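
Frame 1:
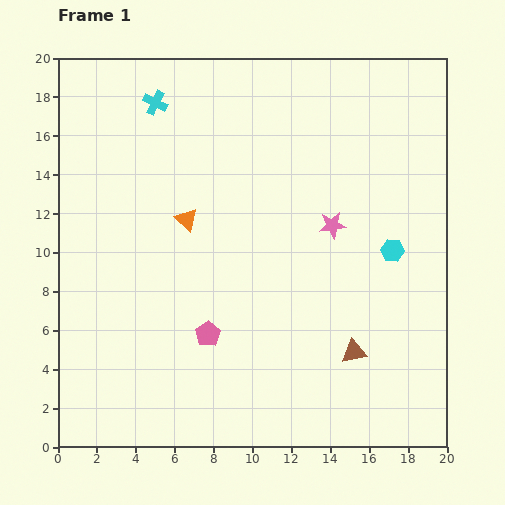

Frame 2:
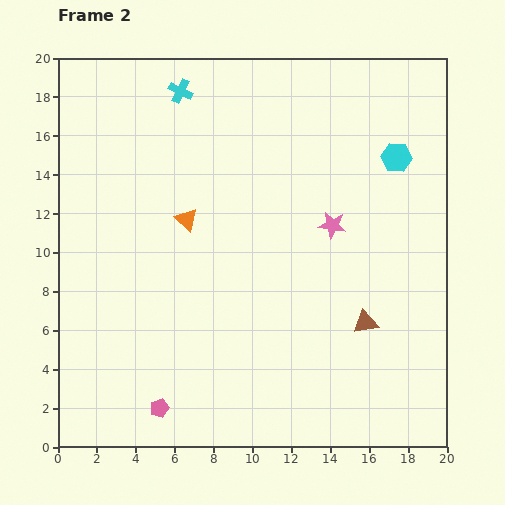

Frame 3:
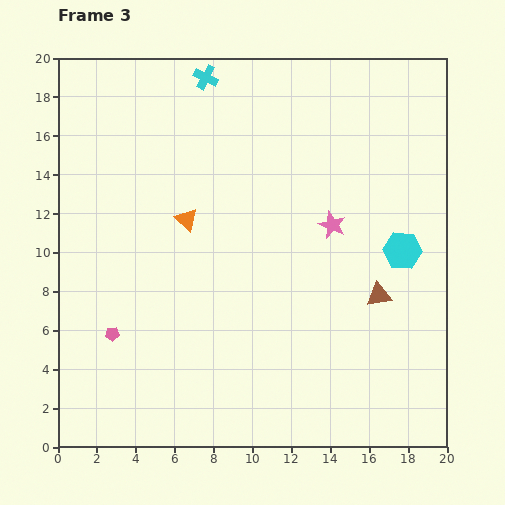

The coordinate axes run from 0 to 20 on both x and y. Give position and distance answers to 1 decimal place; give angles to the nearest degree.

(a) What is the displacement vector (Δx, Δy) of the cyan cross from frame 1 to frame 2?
(1.3, 0.6)

The cyan cross was at (5.0, 17.7) in frame 1 and (6.3, 18.3) in frame 2.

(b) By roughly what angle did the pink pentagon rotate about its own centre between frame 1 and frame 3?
30° clockwise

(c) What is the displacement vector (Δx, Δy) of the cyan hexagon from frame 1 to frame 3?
(0.5, 0.0)

The cyan hexagon was at (17.2, 10.1) in frame 1 and (17.7, 10.1) in frame 3.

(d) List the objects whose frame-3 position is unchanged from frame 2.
the orange triangle, the pink star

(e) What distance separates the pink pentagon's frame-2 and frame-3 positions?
4.5

The pink pentagon moved from (5.2, 2.0) to (2.8, 5.8), a distance of √(2.4² + 3.8²) ≈ 4.5.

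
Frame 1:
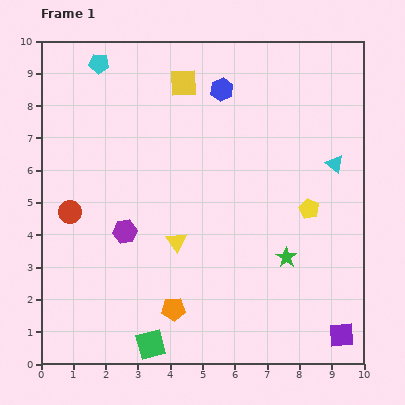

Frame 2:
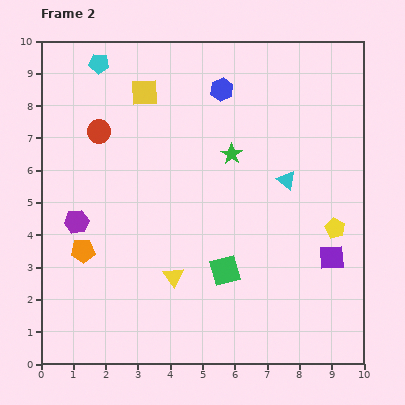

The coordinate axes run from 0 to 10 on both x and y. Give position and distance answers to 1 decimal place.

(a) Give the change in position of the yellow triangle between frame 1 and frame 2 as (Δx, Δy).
(-0.1, -1.1)

The yellow triangle was at (4.2, 3.8) in frame 1 and (4.1, 2.7) in frame 2.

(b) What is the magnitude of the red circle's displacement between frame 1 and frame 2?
2.7

The red circle moved from (0.9, 4.7) to (1.8, 7.2), a distance of √(0.9² + 2.5²) ≈ 2.7.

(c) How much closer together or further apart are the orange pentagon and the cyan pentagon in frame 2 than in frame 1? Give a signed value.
-2.1

Distance in frame 1: 7.9. Distance in frame 2: 5.8.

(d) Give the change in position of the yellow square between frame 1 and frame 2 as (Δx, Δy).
(-1.2, -0.3)

The yellow square was at (4.4, 8.7) in frame 1 and (3.2, 8.4) in frame 2.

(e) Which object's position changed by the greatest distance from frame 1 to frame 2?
the green star

(moved 3.6; next 3.3)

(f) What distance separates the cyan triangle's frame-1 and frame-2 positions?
1.6

The cyan triangle moved from (9.1, 6.2) to (7.6, 5.7), a distance of √(1.5² + 0.5²) ≈ 1.6.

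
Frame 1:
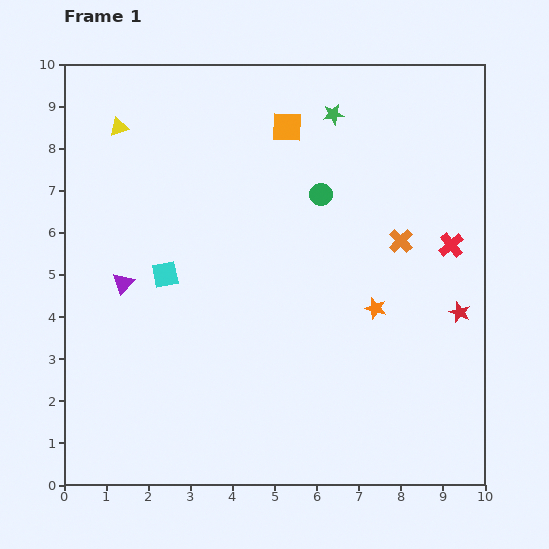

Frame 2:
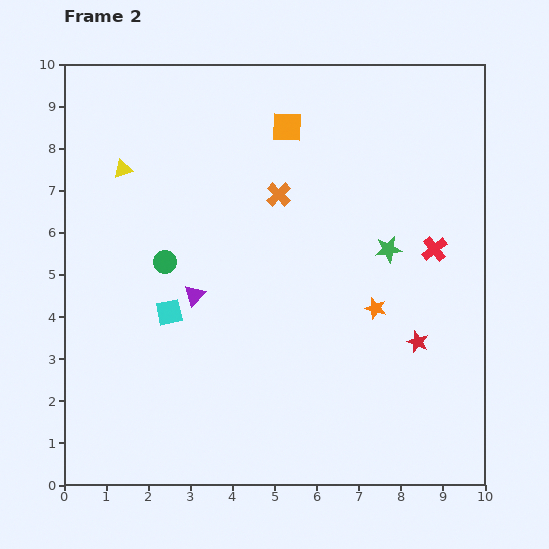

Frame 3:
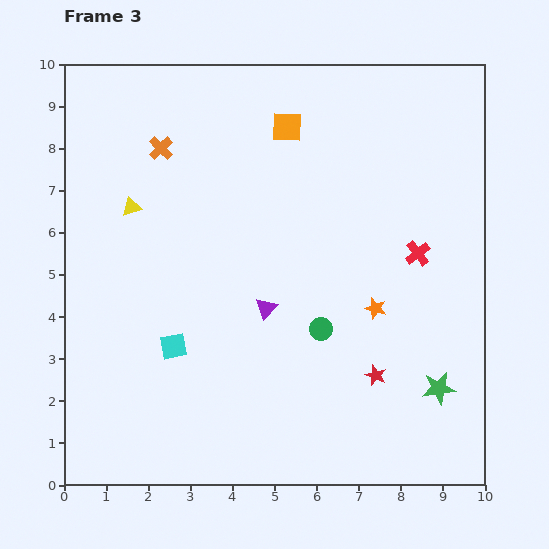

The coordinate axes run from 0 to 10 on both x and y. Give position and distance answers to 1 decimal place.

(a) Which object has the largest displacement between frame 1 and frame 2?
the green circle

(moved 4.0; next 3.5)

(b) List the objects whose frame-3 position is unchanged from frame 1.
the orange star, the orange square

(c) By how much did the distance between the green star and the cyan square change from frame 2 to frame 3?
+1.0

Distance in frame 2: 5.4. Distance in frame 3: 6.4.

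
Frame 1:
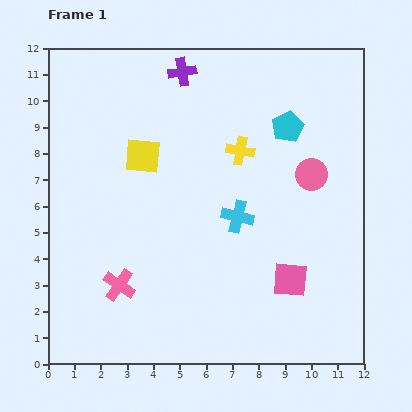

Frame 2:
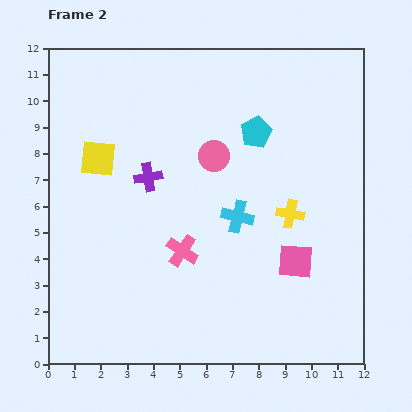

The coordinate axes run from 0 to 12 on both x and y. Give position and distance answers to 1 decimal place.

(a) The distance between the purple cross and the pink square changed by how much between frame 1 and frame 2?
-2.5

Distance in frame 1: 8.9. Distance in frame 2: 6.4.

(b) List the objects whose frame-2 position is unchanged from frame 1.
the cyan cross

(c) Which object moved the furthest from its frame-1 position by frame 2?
the purple cross

(moved 4.2; next 3.8)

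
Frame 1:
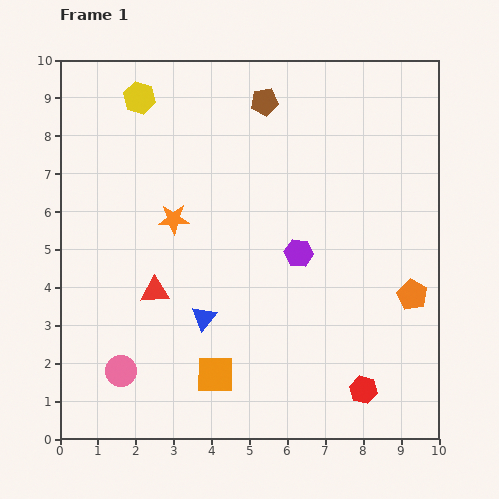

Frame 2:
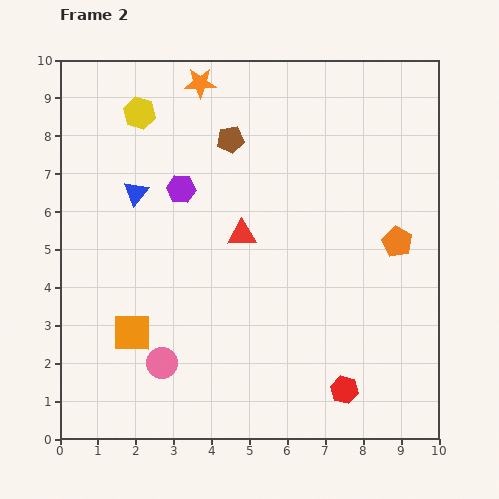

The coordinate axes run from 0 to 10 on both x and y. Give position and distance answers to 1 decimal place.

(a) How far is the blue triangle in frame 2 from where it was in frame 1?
3.8

The blue triangle moved from (3.8, 3.2) to (2.0, 6.5), a distance of √(1.8² + 3.3²) ≈ 3.8.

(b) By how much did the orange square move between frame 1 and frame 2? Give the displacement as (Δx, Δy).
(-2.2, 1.1)

The orange square was at (4.1, 1.7) in frame 1 and (1.9, 2.8) in frame 2.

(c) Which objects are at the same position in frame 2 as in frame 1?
none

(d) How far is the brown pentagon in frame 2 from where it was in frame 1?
1.3

The brown pentagon moved from (5.4, 8.9) to (4.5, 7.9), a distance of √(0.9² + 1.0²) ≈ 1.3.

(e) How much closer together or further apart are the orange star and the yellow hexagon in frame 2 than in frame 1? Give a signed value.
-1.5

Distance in frame 1: 3.3. Distance in frame 2: 1.8.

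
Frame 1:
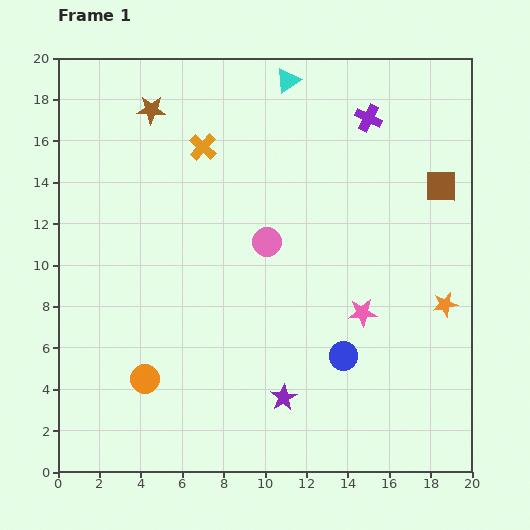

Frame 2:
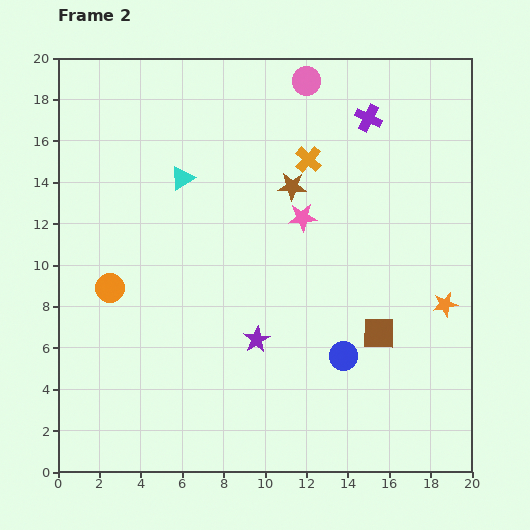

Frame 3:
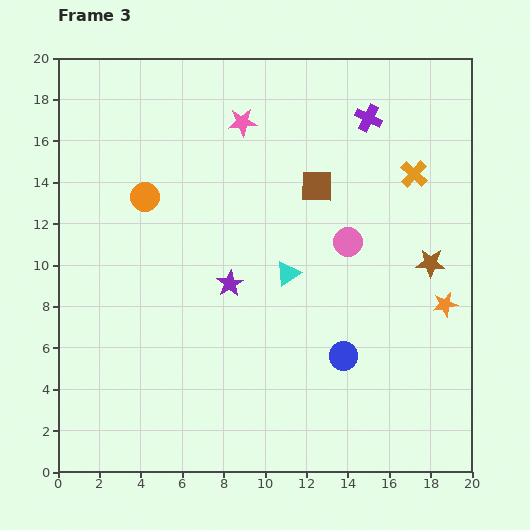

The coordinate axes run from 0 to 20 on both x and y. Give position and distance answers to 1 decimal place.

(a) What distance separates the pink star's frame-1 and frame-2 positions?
5.4

The pink star moved from (14.7, 7.7) to (11.8, 12.3), a distance of √(2.9² + 4.6²) ≈ 5.4.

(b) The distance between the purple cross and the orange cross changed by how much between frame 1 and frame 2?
-4.6

Distance in frame 1: 8.1. Distance in frame 2: 3.5.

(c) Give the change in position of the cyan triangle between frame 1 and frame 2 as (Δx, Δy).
(-5.1, -4.7)

The cyan triangle was at (11.1, 18.9) in frame 1 and (6.0, 14.2) in frame 2.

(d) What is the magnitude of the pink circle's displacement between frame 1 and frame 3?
3.9

The pink circle moved from (10.1, 11.1) to (14.0, 11.1), a distance of √(3.9² + 0.0²) ≈ 3.9.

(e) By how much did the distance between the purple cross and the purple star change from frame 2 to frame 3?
-1.6

Distance in frame 2: 12.0. Distance in frame 3: 10.4.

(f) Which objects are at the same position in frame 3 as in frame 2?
the blue circle, the orange star, the purple cross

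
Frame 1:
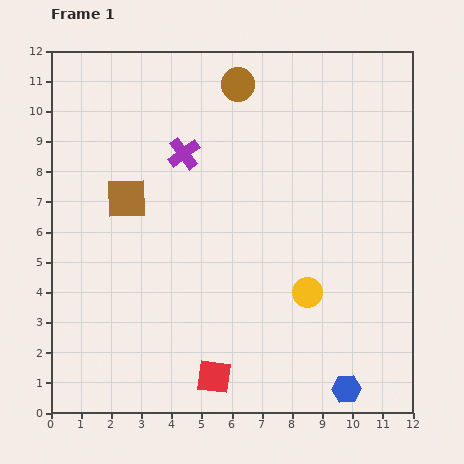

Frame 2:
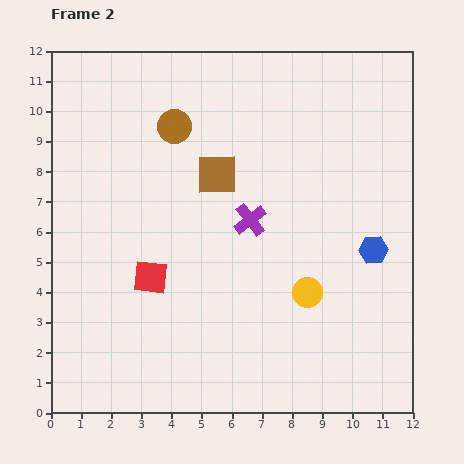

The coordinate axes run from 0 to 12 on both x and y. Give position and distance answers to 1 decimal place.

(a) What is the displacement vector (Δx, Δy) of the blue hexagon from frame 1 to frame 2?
(0.9, 4.6)

The blue hexagon was at (9.8, 0.8) in frame 1 and (10.7, 5.4) in frame 2.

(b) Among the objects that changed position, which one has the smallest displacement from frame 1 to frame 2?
the brown circle

(moved 2.5)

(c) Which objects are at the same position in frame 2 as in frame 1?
the yellow circle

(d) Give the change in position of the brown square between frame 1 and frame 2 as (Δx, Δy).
(3.0, 0.8)

The brown square was at (2.5, 7.1) in frame 1 and (5.5, 7.9) in frame 2.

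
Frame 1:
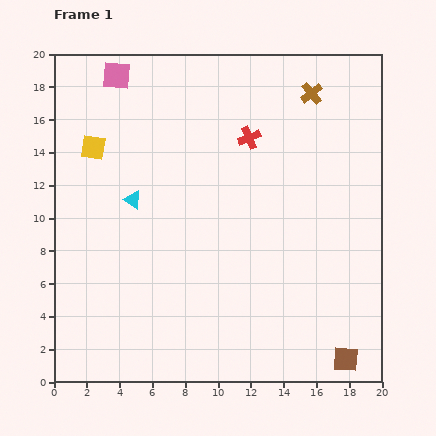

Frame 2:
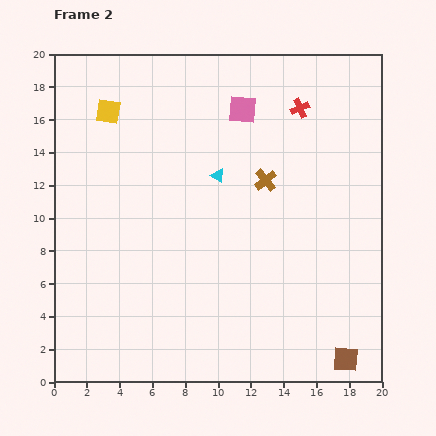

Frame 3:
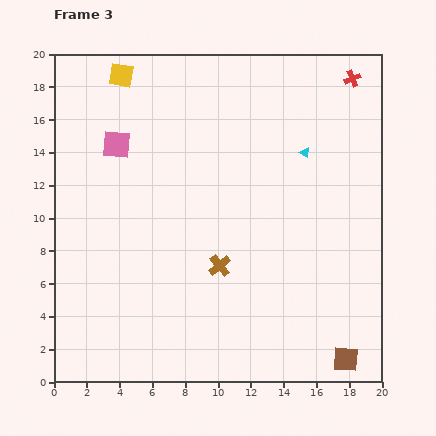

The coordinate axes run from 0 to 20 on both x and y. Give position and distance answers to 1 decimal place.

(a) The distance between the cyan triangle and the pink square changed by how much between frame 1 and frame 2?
-3.4

Distance in frame 1: 7.7. Distance in frame 2: 4.3.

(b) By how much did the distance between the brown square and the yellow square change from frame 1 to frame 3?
+2.0

Distance in frame 1: 20.1. Distance in frame 3: 22.1.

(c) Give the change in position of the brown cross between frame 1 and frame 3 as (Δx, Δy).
(-5.6, -10.5)

The brown cross was at (15.7, 17.6) in frame 1 and (10.1, 7.1) in frame 3.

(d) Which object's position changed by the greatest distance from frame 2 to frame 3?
the pink square

(moved 8.0; next 5.9)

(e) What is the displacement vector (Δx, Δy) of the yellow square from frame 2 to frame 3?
(0.8, 2.2)

The yellow square was at (3.3, 16.5) in frame 2 and (4.1, 18.7) in frame 3.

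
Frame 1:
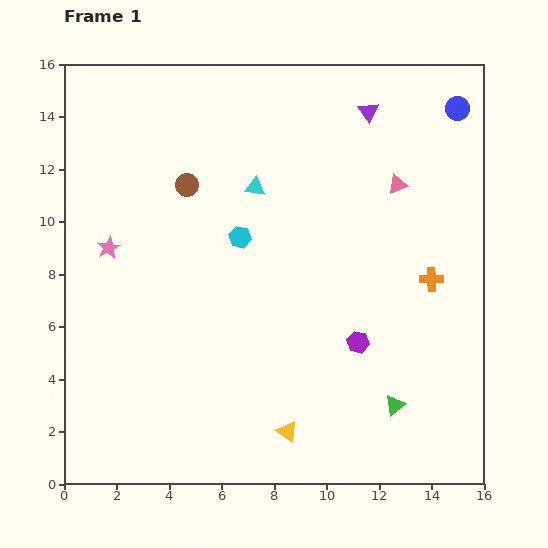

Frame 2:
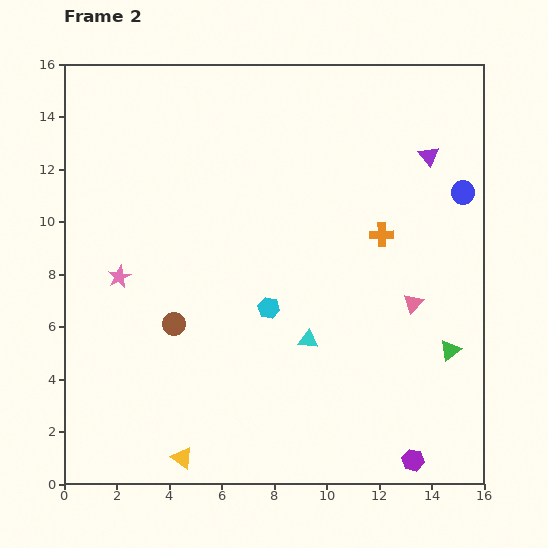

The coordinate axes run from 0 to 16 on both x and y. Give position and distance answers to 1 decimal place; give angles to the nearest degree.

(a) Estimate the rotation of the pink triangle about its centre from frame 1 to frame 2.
26° counter-clockwise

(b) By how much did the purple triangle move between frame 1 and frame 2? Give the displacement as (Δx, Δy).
(2.3, -1.7)

The purple triangle was at (11.6, 14.2) in frame 1 and (13.9, 12.5) in frame 2.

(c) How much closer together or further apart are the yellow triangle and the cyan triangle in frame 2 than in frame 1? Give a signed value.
-2.8

Distance in frame 1: 9.4. Distance in frame 2: 6.6.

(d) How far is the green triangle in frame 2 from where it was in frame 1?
3.0

The green triangle moved from (12.6, 3.0) to (14.7, 5.1), a distance of √(2.1² + 2.1²) ≈ 3.0.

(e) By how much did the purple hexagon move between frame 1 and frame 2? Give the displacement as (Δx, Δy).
(2.1, -4.5)

The purple hexagon was at (11.2, 5.4) in frame 1 and (13.3, 0.9) in frame 2.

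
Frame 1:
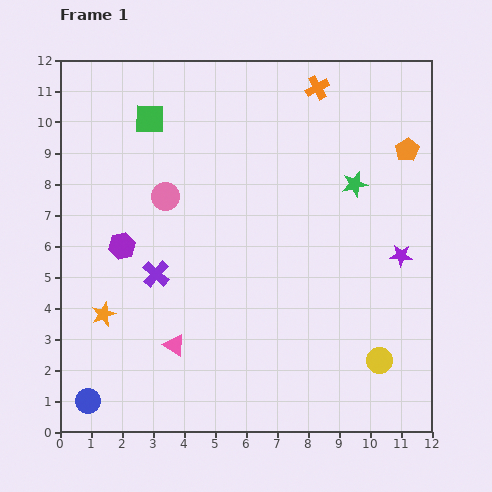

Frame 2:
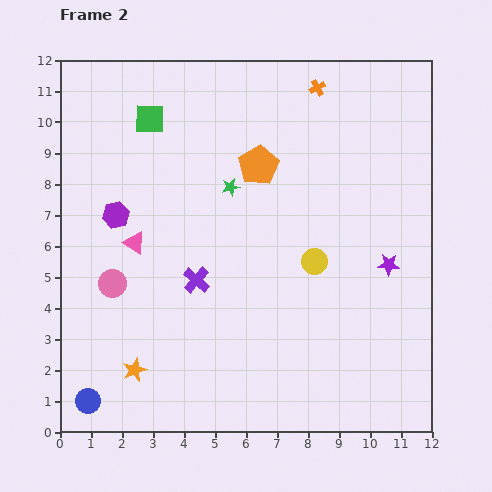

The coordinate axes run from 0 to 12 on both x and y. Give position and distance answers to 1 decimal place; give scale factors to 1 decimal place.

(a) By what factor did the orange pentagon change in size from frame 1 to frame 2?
1.7×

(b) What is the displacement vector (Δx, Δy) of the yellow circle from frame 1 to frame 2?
(-2.1, 3.2)

The yellow circle was at (10.3, 2.3) in frame 1 and (8.2, 5.5) in frame 2.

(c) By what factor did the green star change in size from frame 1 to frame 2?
0.7×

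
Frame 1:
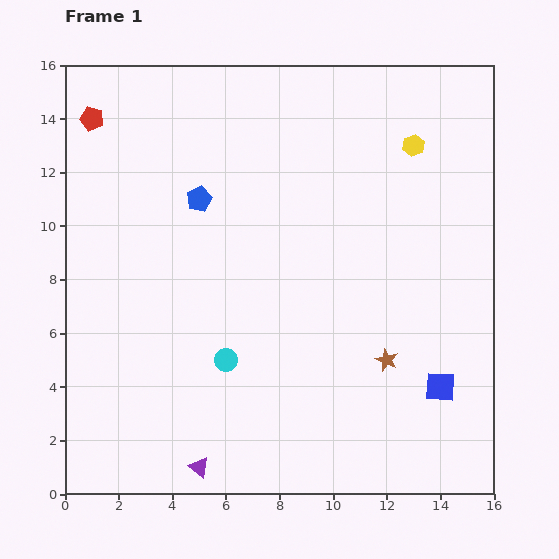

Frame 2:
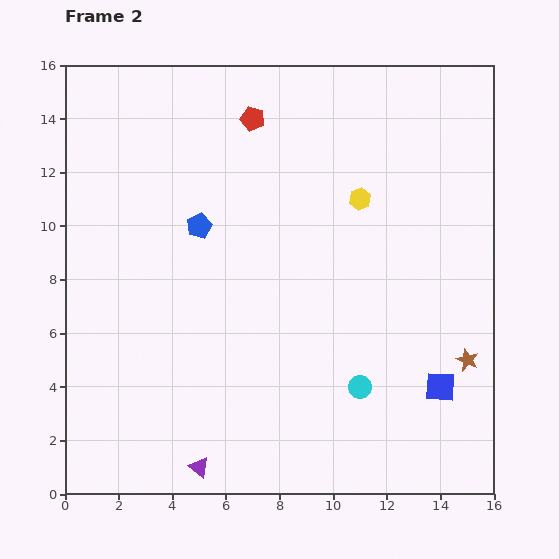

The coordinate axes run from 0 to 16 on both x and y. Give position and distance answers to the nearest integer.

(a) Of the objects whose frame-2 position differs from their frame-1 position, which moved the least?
the blue pentagon

(moved 1)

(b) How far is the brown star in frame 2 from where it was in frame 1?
3

The brown star moved from (12, 5) to (15, 5), a distance of √(3² + 0²) ≈ 3.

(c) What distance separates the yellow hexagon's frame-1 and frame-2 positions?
3

The yellow hexagon moved from (13, 13) to (11, 11), a distance of √(2² + 2²) ≈ 3.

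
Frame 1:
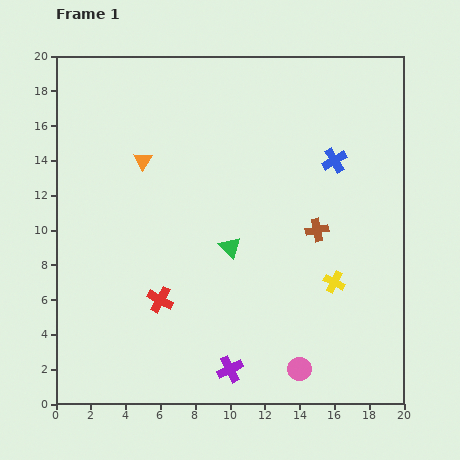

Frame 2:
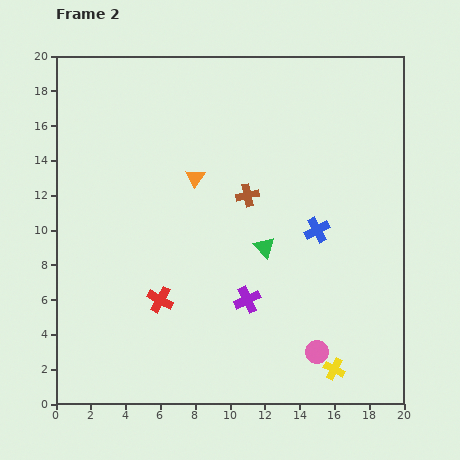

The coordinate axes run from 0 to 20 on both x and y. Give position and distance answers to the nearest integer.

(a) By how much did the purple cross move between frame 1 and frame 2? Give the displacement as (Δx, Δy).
(1, 4)

The purple cross was at (10, 2) in frame 1 and (11, 6) in frame 2.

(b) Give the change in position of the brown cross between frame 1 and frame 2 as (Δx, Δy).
(-4, 2)

The brown cross was at (15, 10) in frame 1 and (11, 12) in frame 2.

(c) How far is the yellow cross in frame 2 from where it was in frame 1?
5

The yellow cross moved from (16, 7) to (16, 2), a distance of √(0² + 5²) ≈ 5.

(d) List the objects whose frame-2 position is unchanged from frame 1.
the red cross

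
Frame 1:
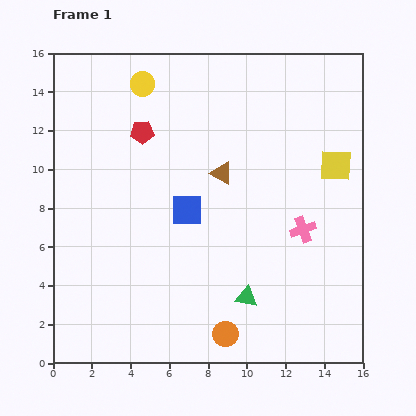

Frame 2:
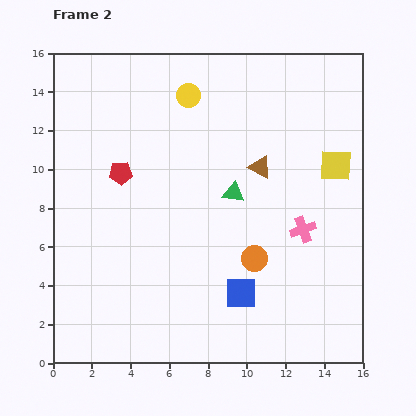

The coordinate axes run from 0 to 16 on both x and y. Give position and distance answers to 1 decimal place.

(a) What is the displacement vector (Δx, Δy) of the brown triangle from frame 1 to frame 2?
(2.0, 0.3)

The brown triangle was at (8.7, 9.8) in frame 1 and (10.7, 10.1) in frame 2.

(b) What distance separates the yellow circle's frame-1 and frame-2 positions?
2.5

The yellow circle moved from (4.6, 14.4) to (7.0, 13.8), a distance of √(2.4² + 0.6²) ≈ 2.5.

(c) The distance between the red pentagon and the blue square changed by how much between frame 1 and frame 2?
+4.2

Distance in frame 1: 4.6. Distance in frame 2: 8.8.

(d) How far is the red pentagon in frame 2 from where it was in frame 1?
2.4

The red pentagon moved from (4.6, 11.9) to (3.5, 9.8), a distance of √(1.1² + 2.1²) ≈ 2.4.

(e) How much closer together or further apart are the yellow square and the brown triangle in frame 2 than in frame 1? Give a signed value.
-2.0

Distance in frame 1: 5.9. Distance in frame 2: 3.9.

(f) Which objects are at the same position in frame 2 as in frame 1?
the pink cross, the yellow square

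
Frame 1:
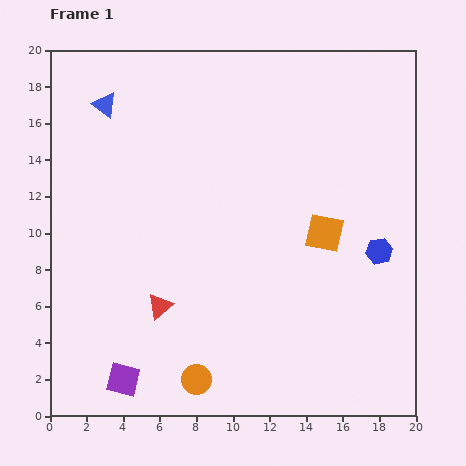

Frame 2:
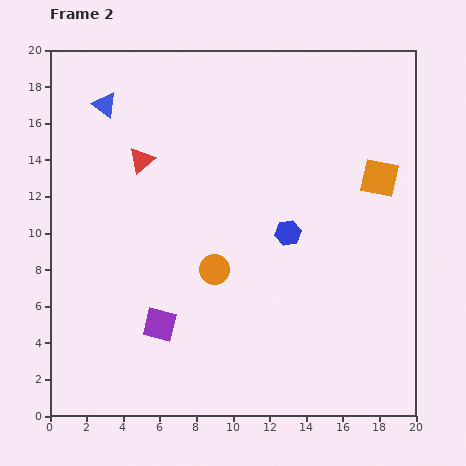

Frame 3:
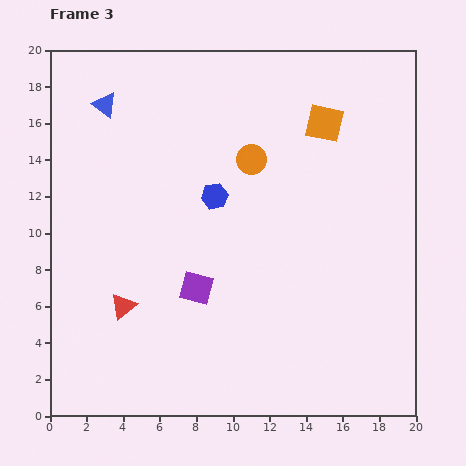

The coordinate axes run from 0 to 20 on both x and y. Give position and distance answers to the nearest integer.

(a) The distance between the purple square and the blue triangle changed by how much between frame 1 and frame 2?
-3

Distance in frame 1: 15. Distance in frame 2: 12.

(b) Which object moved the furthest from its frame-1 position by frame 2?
the red triangle

(moved 8; next 6)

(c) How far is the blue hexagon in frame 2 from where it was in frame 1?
5

The blue hexagon moved from (18, 9) to (13, 10), a distance of √(5² + 1²) ≈ 5.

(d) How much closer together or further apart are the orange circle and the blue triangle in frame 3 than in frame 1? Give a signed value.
-7

Distance in frame 1: 16. Distance in frame 3: 9.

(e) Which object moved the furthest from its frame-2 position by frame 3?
the red triangle

(moved 8; next 6)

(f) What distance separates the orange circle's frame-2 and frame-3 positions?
6

The orange circle moved from (9, 8) to (11, 14), a distance of √(2² + 6²) ≈ 6.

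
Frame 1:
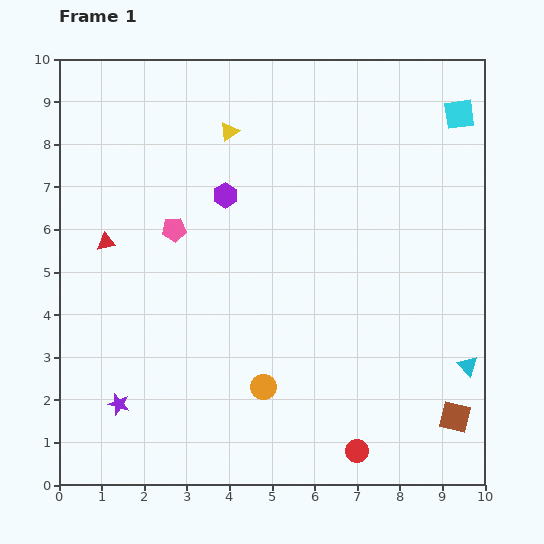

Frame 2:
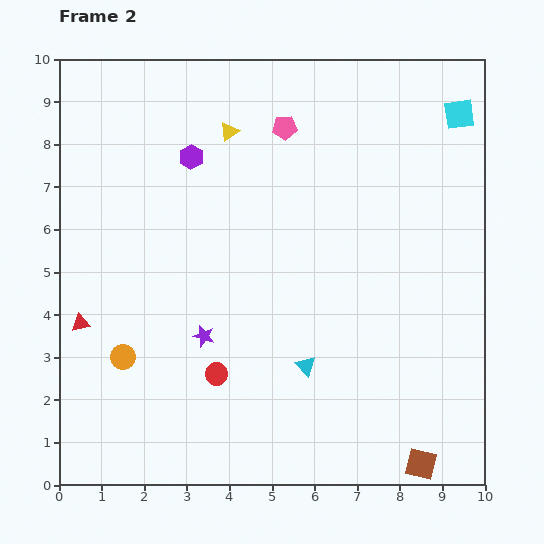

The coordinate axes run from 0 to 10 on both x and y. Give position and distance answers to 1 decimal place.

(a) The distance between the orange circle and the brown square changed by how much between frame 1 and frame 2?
+2.8

Distance in frame 1: 4.6. Distance in frame 2: 7.4.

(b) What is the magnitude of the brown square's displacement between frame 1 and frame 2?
1.4

The brown square moved from (9.3, 1.6) to (8.5, 0.5), a distance of √(0.8² + 1.1²) ≈ 1.4.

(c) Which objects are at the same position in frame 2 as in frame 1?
the cyan square, the yellow triangle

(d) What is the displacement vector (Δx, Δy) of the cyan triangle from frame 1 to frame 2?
(-3.8, 0.0)

The cyan triangle was at (9.6, 2.8) in frame 1 and (5.8, 2.8) in frame 2.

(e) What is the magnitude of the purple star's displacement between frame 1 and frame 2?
2.6

The purple star moved from (1.4, 1.9) to (3.4, 3.5), a distance of √(2.0² + 1.6²) ≈ 2.6.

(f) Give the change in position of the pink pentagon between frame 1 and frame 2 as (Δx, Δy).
(2.6, 2.4)

The pink pentagon was at (2.7, 6.0) in frame 1 and (5.3, 8.4) in frame 2.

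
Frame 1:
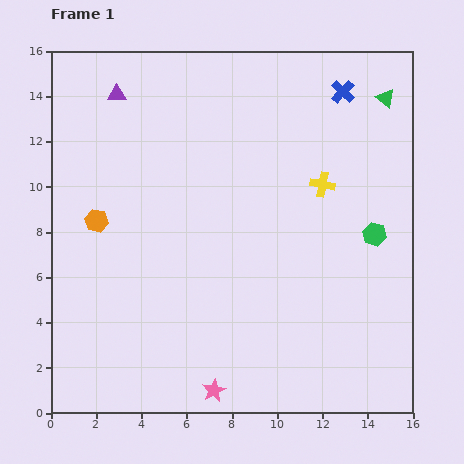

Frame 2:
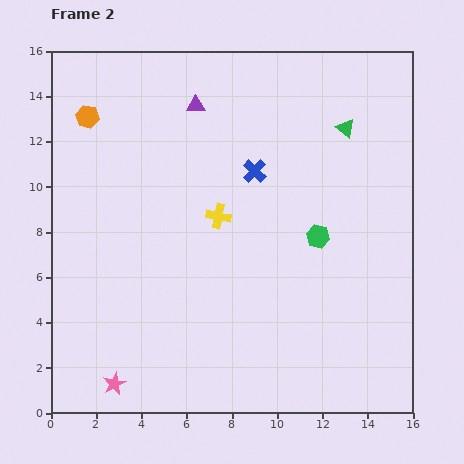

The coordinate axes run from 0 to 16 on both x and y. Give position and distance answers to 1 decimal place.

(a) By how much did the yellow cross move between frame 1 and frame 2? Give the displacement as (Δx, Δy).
(-4.6, -1.4)

The yellow cross was at (12.0, 10.1) in frame 1 and (7.4, 8.7) in frame 2.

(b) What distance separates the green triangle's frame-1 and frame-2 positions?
2.2

The green triangle moved from (14.8, 13.9) to (13.0, 12.6), a distance of √(1.8² + 1.3²) ≈ 2.2.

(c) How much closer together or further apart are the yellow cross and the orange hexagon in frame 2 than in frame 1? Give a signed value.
-2.8

Distance in frame 1: 10.1. Distance in frame 2: 7.3.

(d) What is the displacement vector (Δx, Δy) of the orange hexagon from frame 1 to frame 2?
(-0.4, 4.6)

The orange hexagon was at (2.0, 8.5) in frame 1 and (1.6, 13.1) in frame 2.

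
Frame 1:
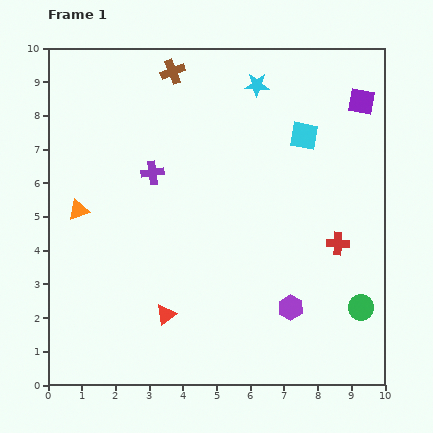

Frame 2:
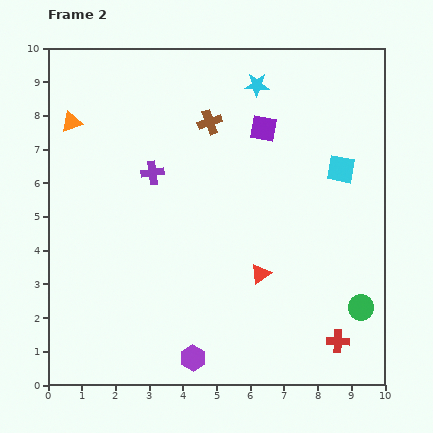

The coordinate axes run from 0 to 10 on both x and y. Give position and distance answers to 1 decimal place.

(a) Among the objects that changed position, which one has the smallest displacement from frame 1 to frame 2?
the cyan square

(moved 1.5)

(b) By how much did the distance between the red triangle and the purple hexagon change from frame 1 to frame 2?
-0.5

Distance in frame 1: 3.7. Distance in frame 2: 3.2.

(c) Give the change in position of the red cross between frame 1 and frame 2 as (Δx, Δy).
(0.0, -2.9)

The red cross was at (8.6, 4.2) in frame 1 and (8.6, 1.3) in frame 2.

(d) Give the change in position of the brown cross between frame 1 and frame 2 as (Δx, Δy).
(1.1, -1.5)

The brown cross was at (3.7, 9.3) in frame 1 and (4.8, 7.8) in frame 2.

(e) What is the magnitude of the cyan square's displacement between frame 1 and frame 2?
1.5

The cyan square moved from (7.6, 7.4) to (8.7, 6.4), a distance of √(1.1² + 1.0²) ≈ 1.5.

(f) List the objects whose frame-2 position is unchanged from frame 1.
the green circle, the cyan star, the purple cross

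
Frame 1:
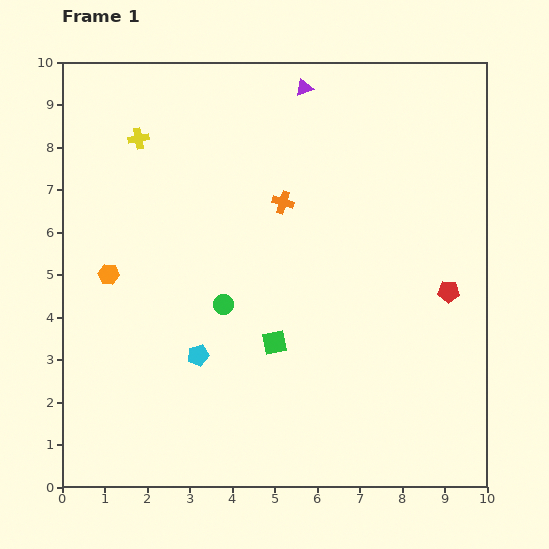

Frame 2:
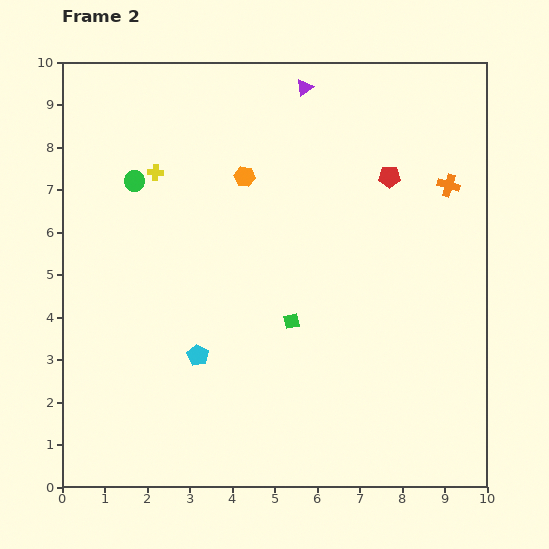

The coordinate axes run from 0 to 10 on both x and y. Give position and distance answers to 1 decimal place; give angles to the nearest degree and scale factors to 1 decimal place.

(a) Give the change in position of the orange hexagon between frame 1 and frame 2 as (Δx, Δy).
(3.2, 2.3)

The orange hexagon was at (1.1, 5.0) in frame 1 and (4.3, 7.3) in frame 2.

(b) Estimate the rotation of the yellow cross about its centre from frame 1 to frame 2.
16° clockwise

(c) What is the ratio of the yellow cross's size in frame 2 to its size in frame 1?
0.8×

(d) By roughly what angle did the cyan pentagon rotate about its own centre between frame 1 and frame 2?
27° counter-clockwise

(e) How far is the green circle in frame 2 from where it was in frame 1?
3.6

The green circle moved from (3.8, 4.3) to (1.7, 7.2), a distance of √(2.1² + 2.9²) ≈ 3.6.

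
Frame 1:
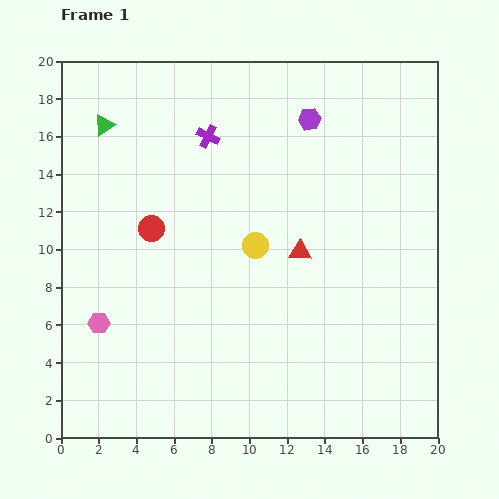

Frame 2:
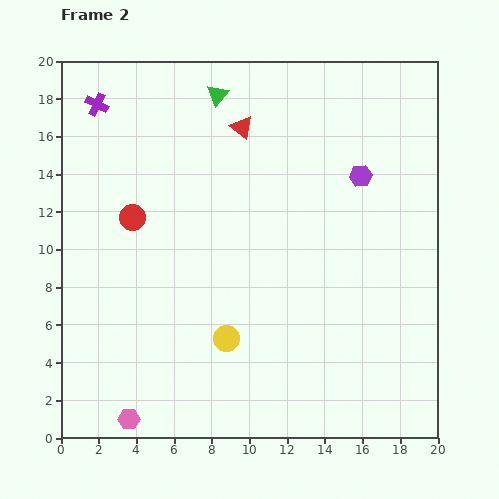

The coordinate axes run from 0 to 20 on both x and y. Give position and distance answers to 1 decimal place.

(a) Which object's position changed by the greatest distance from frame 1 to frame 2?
the red triangle

(moved 7.3; next 6.2)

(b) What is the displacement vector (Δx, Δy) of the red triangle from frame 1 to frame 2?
(-3.1, 6.6)

The red triangle was at (12.7, 9.9) in frame 1 and (9.6, 16.5) in frame 2.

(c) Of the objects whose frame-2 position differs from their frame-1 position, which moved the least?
the red circle

(moved 1.2)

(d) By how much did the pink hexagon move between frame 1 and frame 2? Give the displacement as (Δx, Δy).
(1.6, -5.1)

The pink hexagon was at (2.0, 6.1) in frame 1 and (3.6, 1.0) in frame 2.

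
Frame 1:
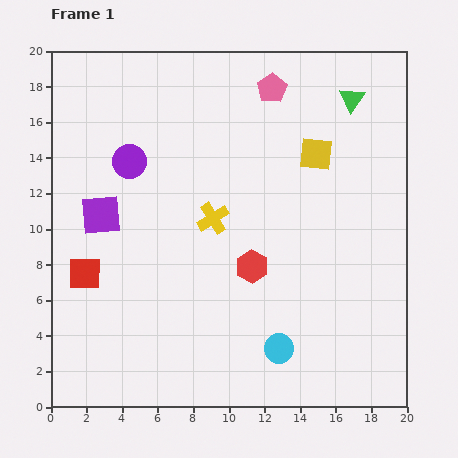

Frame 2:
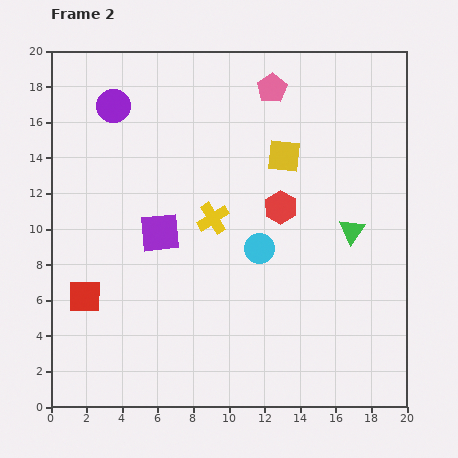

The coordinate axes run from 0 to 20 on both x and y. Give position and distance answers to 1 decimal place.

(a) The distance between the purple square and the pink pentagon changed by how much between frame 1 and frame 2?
-1.6

Distance in frame 1: 11.9. Distance in frame 2: 10.3.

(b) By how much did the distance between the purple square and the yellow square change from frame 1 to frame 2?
-4.4

Distance in frame 1: 12.6. Distance in frame 2: 8.2.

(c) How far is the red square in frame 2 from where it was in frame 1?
1.3

The red square moved from (1.9, 7.5) to (1.9, 6.2), a distance of √(0.0² + 1.3²) ≈ 1.3.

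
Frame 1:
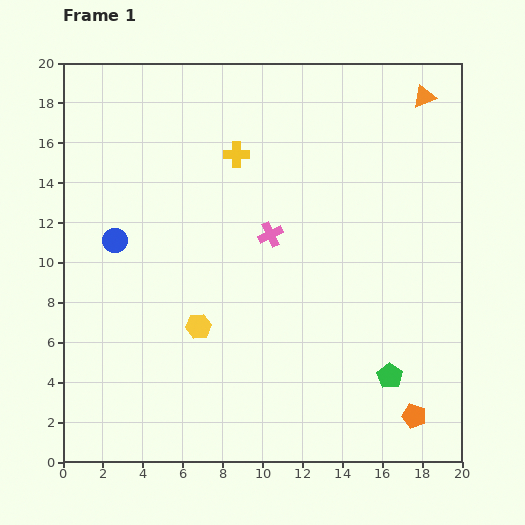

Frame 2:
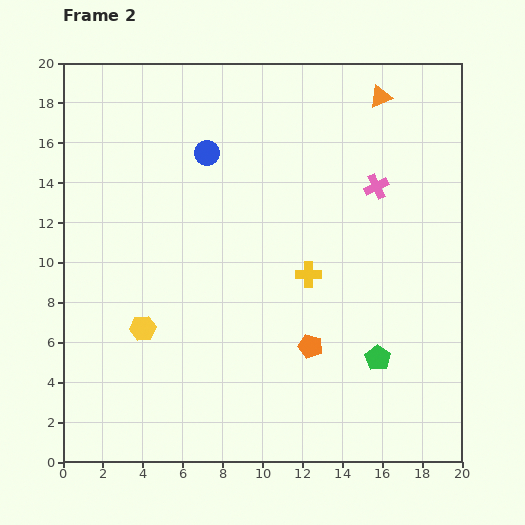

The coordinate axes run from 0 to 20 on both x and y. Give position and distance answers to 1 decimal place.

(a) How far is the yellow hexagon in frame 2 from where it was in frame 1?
2.8

The yellow hexagon moved from (6.8, 6.8) to (4.0, 6.7), a distance of √(2.8² + 0.1²) ≈ 2.8.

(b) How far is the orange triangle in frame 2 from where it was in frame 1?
2.2

The orange triangle moved from (18.1, 18.3) to (15.9, 18.3), a distance of √(2.2² + 0.0²) ≈ 2.2.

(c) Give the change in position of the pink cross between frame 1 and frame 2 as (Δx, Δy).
(5.3, 2.4)

The pink cross was at (10.4, 11.4) in frame 1 and (15.7, 13.8) in frame 2.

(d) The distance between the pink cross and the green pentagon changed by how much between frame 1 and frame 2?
-0.7

Distance in frame 1: 9.3. Distance in frame 2: 8.6.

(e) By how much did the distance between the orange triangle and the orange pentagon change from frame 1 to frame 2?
-3.0

Distance in frame 1: 16.0. Distance in frame 2: 13.0.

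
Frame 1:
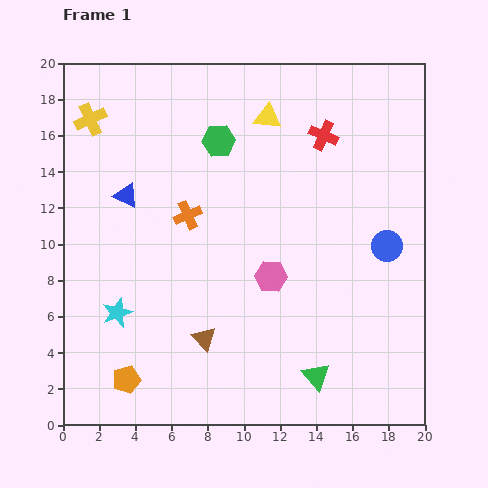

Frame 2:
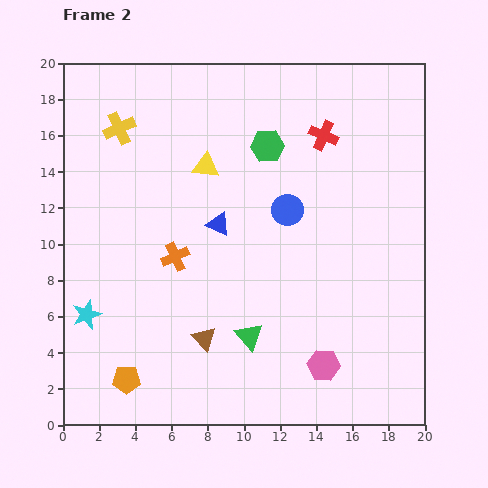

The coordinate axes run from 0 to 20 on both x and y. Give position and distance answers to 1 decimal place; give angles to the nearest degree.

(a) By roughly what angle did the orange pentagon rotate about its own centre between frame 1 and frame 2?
17° clockwise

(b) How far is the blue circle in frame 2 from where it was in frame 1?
5.9

The blue circle moved from (17.9, 9.9) to (12.4, 11.9), a distance of √(5.5² + 2.0²) ≈ 5.9.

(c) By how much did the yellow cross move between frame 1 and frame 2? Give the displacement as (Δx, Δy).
(1.6, -0.5)

The yellow cross was at (1.5, 16.9) in frame 1 and (3.1, 16.4) in frame 2.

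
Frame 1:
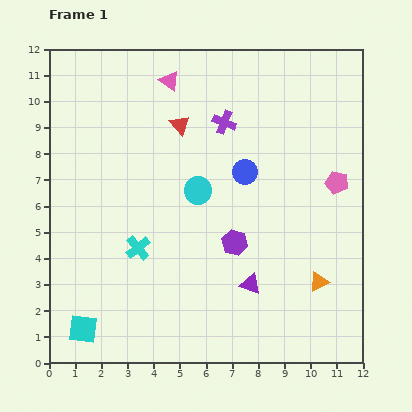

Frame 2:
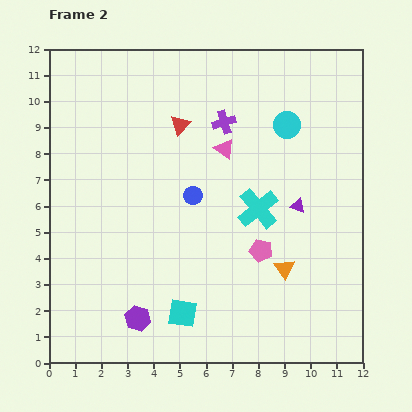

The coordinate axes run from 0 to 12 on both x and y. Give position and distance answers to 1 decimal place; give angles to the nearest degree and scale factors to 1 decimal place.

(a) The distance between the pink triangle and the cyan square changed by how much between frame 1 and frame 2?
-3.6

Distance in frame 1: 10.1. Distance in frame 2: 6.5.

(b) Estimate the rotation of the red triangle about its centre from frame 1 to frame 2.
25° clockwise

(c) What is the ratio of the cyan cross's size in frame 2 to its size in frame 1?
1.7×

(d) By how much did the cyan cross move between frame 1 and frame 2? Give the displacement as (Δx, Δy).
(4.6, 1.5)

The cyan cross was at (3.4, 4.4) in frame 1 and (8.0, 5.9) in frame 2.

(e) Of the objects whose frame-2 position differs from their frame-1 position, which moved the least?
the orange triangle

(moved 1.4)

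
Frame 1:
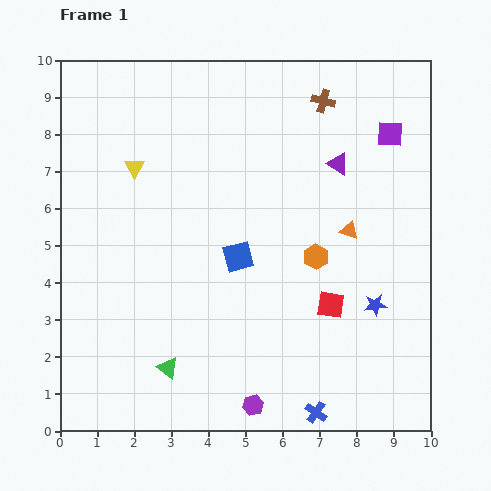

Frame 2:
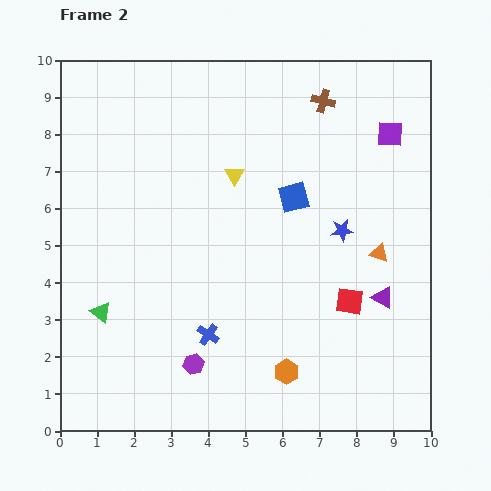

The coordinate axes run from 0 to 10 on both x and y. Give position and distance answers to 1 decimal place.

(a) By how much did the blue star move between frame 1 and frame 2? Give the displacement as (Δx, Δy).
(-0.9, 2.0)

The blue star was at (8.5, 3.4) in frame 1 and (7.6, 5.4) in frame 2.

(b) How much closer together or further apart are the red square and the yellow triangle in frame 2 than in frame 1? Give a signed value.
-1.9

Distance in frame 1: 6.5. Distance in frame 2: 4.6.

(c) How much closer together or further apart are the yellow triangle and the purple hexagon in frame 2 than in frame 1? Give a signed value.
-2.0

Distance in frame 1: 7.2. Distance in frame 2: 5.2.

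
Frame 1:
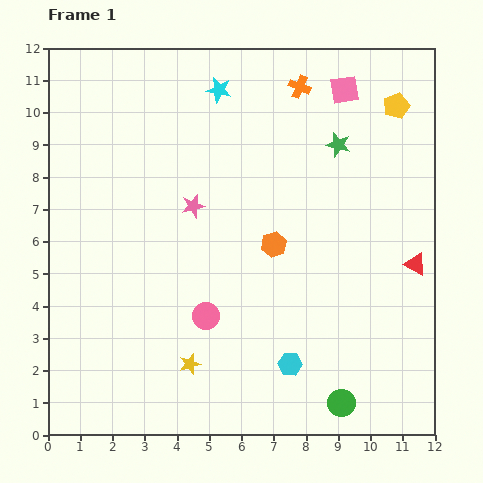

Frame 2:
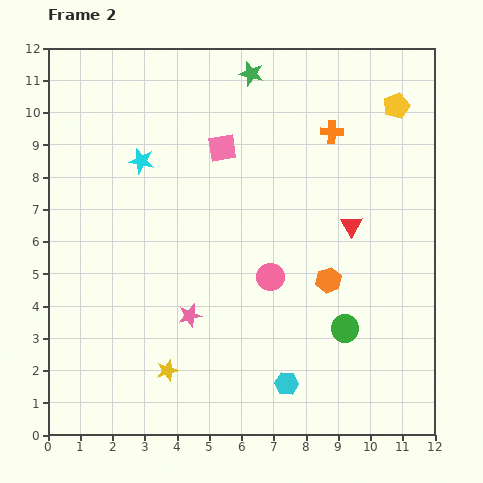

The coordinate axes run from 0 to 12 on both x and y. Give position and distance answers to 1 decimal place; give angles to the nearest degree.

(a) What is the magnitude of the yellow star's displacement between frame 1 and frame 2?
0.7

The yellow star moved from (4.4, 2.2) to (3.7, 2.0), a distance of √(0.7² + 0.2²) ≈ 0.7.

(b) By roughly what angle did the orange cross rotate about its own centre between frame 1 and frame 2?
20° counter-clockwise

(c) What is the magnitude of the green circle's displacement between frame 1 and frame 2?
2.3

The green circle moved from (9.1, 1.0) to (9.2, 3.3), a distance of √(0.1² + 2.3²) ≈ 2.3.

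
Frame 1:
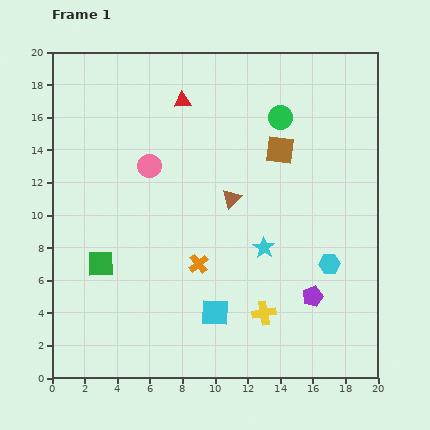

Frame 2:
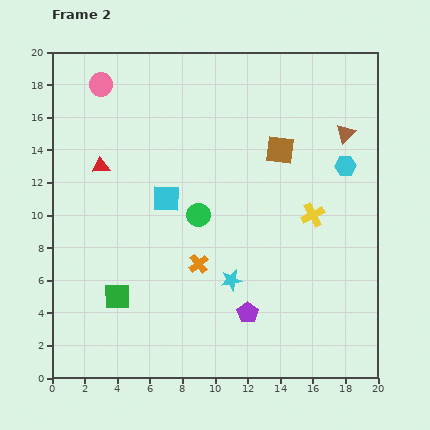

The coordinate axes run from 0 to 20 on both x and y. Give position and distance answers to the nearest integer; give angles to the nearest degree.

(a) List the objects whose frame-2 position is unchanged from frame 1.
the orange cross, the brown square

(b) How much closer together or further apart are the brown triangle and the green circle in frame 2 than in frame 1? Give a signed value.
+4

Distance in frame 1: 6. Distance in frame 2: 10.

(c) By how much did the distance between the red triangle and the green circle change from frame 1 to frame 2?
+1

Distance in frame 1: 6. Distance in frame 2: 7.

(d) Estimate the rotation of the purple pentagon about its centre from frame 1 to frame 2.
17° counter-clockwise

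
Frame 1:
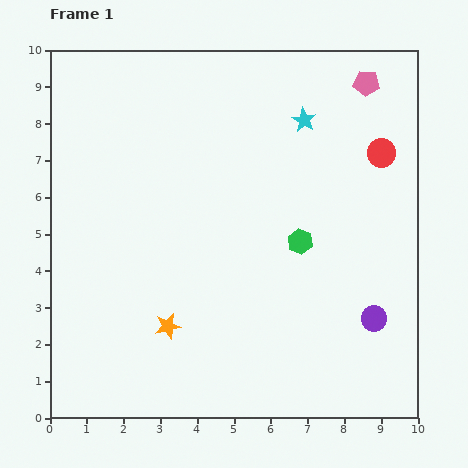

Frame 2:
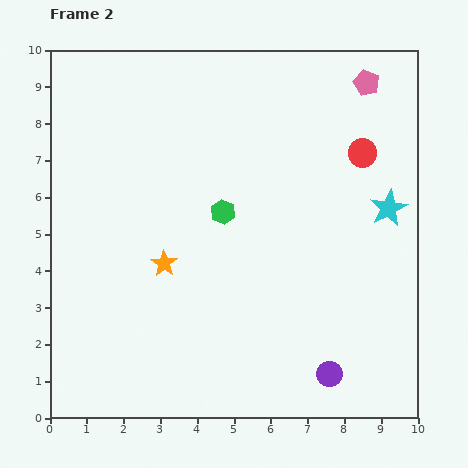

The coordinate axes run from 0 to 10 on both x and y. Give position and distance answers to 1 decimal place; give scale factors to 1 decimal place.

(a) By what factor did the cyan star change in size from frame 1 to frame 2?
1.5×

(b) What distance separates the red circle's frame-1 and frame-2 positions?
0.5

The red circle moved from (9.0, 7.2) to (8.5, 7.2), a distance of √(0.5² + 0.0²) ≈ 0.5.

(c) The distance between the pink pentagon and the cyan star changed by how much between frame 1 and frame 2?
+1.5

Distance in frame 1: 2.0. Distance in frame 2: 3.5.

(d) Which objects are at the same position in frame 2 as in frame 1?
the pink pentagon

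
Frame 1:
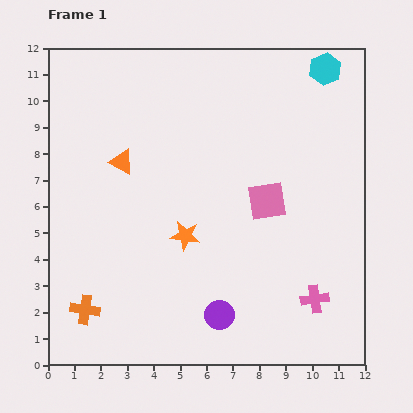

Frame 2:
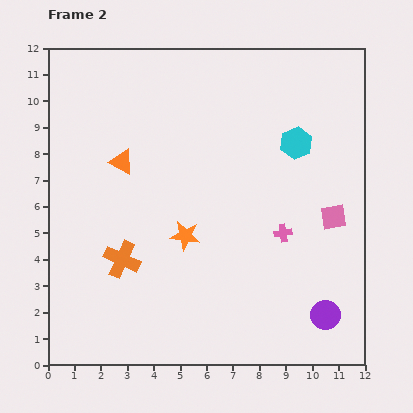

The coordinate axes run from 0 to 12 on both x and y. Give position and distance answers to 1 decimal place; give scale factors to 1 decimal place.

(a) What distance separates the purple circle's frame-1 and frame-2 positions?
4.0

The purple circle moved from (6.5, 1.9) to (10.5, 1.9), a distance of √(4.0² + 0.0²) ≈ 4.0.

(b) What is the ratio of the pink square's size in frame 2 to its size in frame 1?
0.7×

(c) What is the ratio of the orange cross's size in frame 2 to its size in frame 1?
1.3×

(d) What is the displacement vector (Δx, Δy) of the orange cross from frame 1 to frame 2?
(1.4, 1.9)

The orange cross was at (1.4, 2.1) in frame 1 and (2.8, 4.0) in frame 2.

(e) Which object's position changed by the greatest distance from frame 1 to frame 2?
the purple circle

(moved 4.0; next 3.0)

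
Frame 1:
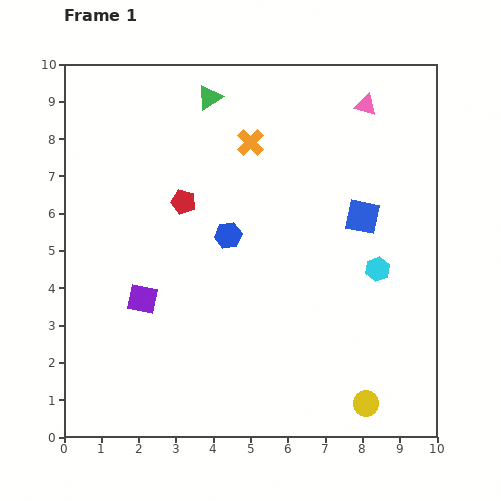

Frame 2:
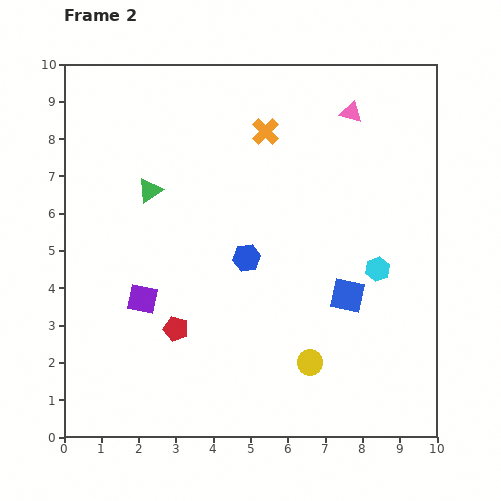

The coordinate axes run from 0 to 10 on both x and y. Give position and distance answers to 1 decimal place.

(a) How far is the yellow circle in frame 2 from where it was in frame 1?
1.9

The yellow circle moved from (8.1, 0.9) to (6.6, 2.0), a distance of √(1.5² + 1.1²) ≈ 1.9.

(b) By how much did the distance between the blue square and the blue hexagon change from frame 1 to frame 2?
-0.7

Distance in frame 1: 3.6. Distance in frame 2: 2.9.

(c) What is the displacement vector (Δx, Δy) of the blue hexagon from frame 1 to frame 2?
(0.5, -0.6)

The blue hexagon was at (4.4, 5.4) in frame 1 and (4.9, 4.8) in frame 2.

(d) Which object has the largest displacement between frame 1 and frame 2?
the red pentagon

(moved 3.4; next 3.0)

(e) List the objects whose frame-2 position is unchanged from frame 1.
the cyan hexagon, the purple square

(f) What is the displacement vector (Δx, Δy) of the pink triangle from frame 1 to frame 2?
(-0.4, -0.2)

The pink triangle was at (8.1, 8.9) in frame 1 and (7.7, 8.7) in frame 2.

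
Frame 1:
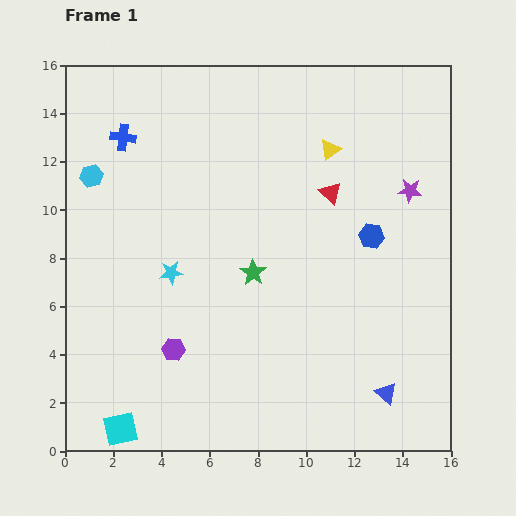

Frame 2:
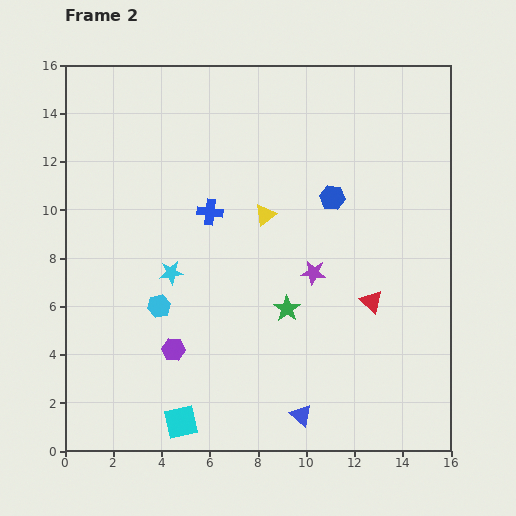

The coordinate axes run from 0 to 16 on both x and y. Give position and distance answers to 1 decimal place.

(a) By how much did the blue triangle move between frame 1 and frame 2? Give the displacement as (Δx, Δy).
(-3.5, -0.9)

The blue triangle was at (13.3, 2.4) in frame 1 and (9.8, 1.5) in frame 2.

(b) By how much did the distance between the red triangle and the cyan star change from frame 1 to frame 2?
+1.0

Distance in frame 1: 7.4. Distance in frame 2: 8.4.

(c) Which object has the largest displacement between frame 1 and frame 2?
the cyan hexagon

(moved 6.1; next 5.2)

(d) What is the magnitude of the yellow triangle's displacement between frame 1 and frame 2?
3.8

The yellow triangle moved from (11.0, 12.5) to (8.3, 9.8), a distance of √(2.7² + 2.7²) ≈ 3.8.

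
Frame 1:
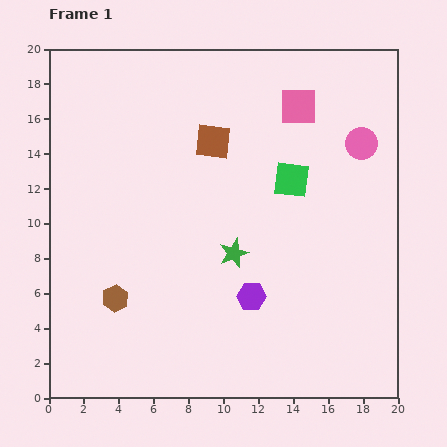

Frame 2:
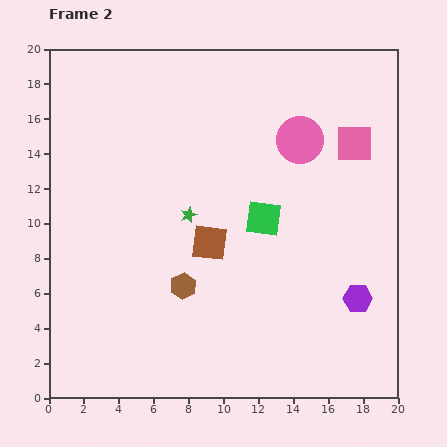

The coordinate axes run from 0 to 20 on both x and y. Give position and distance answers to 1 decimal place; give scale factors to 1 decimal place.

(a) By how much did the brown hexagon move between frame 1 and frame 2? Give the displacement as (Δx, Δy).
(3.9, 0.7)

The brown hexagon was at (3.8, 5.7) in frame 1 and (7.7, 6.4) in frame 2.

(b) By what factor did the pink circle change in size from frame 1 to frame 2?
1.5×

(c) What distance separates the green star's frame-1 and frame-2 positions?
3.4

The green star moved from (10.6, 8.3) to (8.0, 10.5), a distance of √(2.6² + 2.2²) ≈ 3.4.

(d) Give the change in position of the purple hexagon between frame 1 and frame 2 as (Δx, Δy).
(6.1, -0.1)

The purple hexagon was at (11.6, 5.8) in frame 1 and (17.7, 5.7) in frame 2.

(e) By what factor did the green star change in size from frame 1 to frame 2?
0.6×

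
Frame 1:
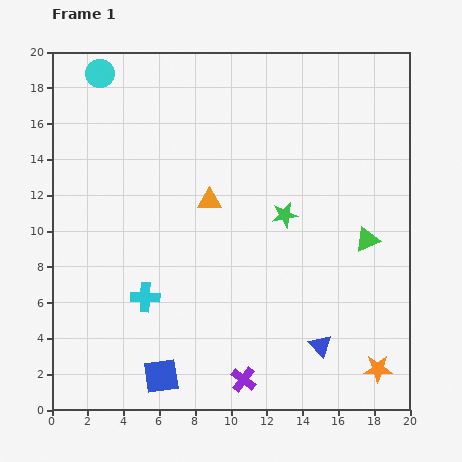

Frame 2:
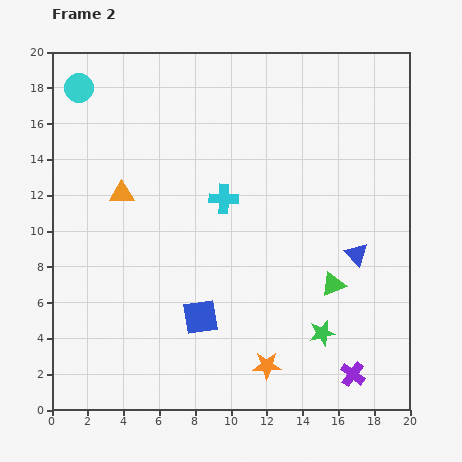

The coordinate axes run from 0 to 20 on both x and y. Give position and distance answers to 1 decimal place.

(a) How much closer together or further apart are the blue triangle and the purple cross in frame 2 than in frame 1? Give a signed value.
+2.0

Distance in frame 1: 4.7. Distance in frame 2: 6.7.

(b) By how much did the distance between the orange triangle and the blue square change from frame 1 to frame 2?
-2.0

Distance in frame 1: 10.2. Distance in frame 2: 8.2.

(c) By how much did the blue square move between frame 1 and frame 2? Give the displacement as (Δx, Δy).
(2.2, 3.3)

The blue square was at (6.1, 1.9) in frame 1 and (8.3, 5.2) in frame 2.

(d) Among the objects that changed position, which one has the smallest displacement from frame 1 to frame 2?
the cyan circle

(moved 1.4)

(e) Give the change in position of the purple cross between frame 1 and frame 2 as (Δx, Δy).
(6.1, 0.3)

The purple cross was at (10.7, 1.7) in frame 1 and (16.8, 2.0) in frame 2.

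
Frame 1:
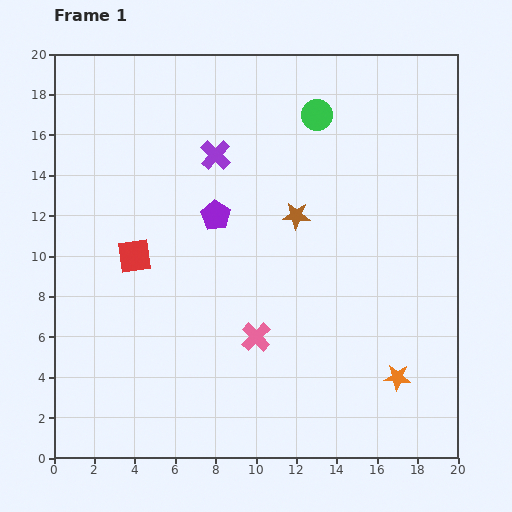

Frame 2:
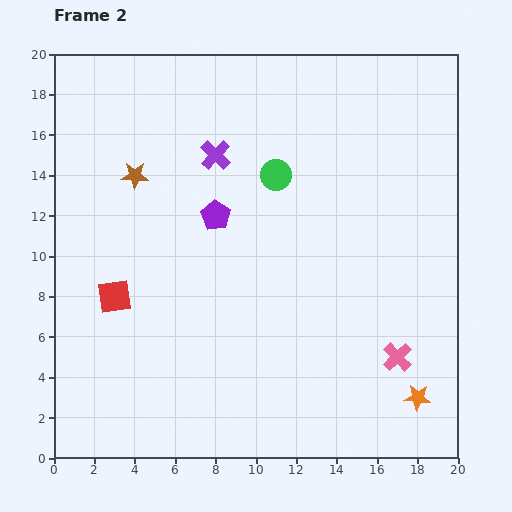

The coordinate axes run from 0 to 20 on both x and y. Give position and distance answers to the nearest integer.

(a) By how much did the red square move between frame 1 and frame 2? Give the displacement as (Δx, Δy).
(-1, -2)

The red square was at (4, 10) in frame 1 and (3, 8) in frame 2.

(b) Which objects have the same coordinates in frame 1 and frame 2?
the purple pentagon, the purple cross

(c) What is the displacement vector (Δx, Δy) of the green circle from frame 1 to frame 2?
(-2, -3)

The green circle was at (13, 17) in frame 1 and (11, 14) in frame 2.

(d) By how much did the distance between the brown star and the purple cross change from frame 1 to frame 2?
-1

Distance in frame 1: 5. Distance in frame 2: 4.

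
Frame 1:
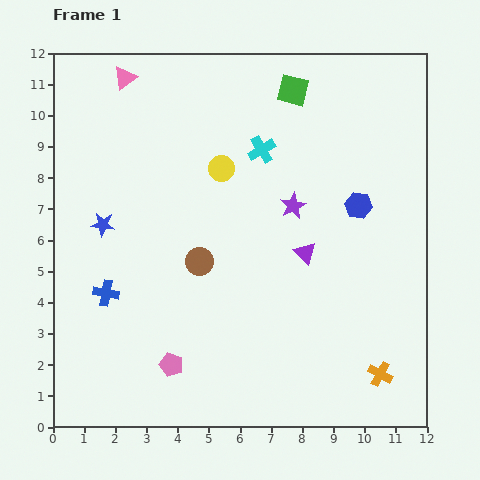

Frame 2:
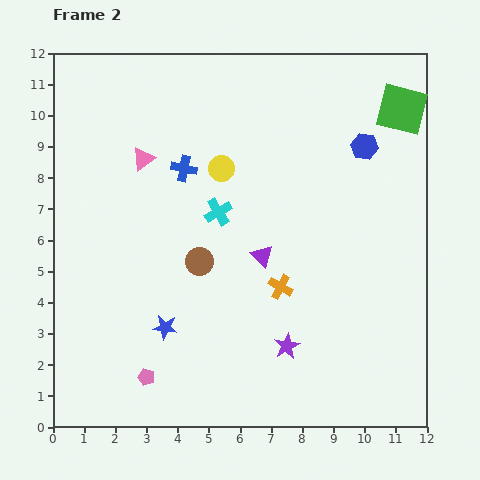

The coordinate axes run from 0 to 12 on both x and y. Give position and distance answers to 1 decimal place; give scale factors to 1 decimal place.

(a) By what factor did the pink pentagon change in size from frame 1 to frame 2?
0.7×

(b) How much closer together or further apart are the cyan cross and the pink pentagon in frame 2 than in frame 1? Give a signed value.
-1.7

Distance in frame 1: 7.5. Distance in frame 2: 5.8.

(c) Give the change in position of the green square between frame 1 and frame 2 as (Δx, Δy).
(3.5, -0.6)

The green square was at (7.7, 10.8) in frame 1 and (11.2, 10.2) in frame 2.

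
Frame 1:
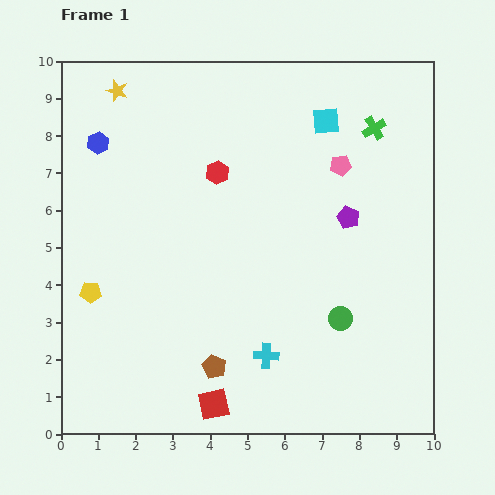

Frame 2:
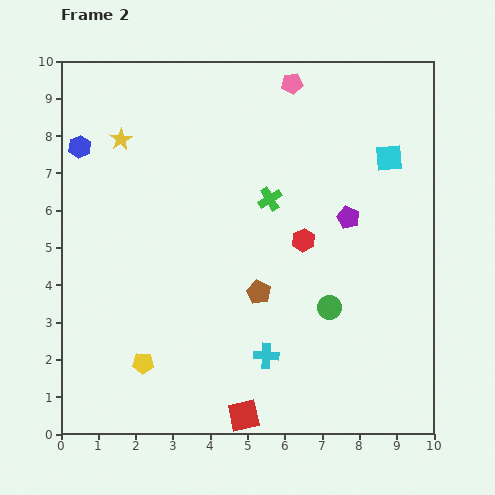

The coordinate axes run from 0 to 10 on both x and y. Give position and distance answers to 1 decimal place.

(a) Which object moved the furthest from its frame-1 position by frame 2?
the green cross

(moved 3.4; next 2.9)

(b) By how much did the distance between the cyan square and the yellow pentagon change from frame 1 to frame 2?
+0.8

Distance in frame 1: 7.8. Distance in frame 2: 8.6.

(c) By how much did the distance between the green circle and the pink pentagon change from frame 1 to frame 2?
+2.0

Distance in frame 1: 4.1. Distance in frame 2: 6.1.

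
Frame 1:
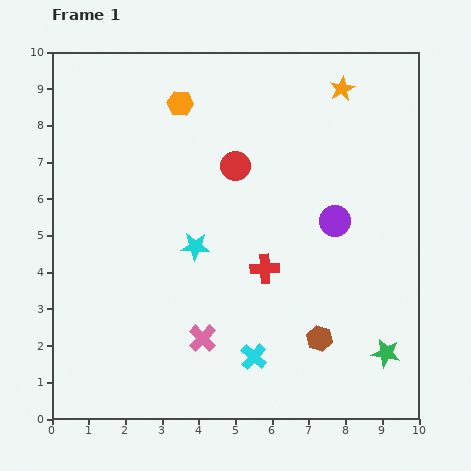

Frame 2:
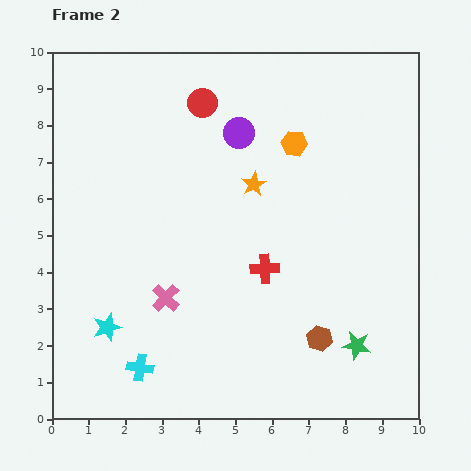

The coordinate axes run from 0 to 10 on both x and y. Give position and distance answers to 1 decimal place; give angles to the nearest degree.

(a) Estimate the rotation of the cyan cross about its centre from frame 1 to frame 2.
32° counter-clockwise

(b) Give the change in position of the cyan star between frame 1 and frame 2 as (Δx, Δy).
(-2.4, -2.2)

The cyan star was at (3.9, 4.7) in frame 1 and (1.5, 2.5) in frame 2.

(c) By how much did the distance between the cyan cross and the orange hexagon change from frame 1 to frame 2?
+0.2

Distance in frame 1: 7.2. Distance in frame 2: 7.4.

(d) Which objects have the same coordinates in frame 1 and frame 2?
the red cross, the brown hexagon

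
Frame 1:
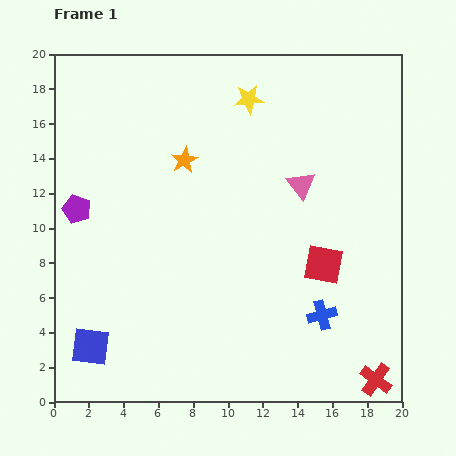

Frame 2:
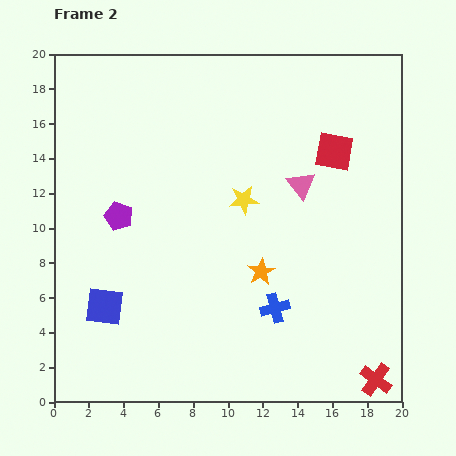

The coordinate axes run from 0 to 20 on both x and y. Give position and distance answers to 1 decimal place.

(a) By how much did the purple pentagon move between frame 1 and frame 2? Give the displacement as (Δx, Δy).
(2.4, -0.4)

The purple pentagon was at (1.3, 11.1) in frame 1 and (3.7, 10.7) in frame 2.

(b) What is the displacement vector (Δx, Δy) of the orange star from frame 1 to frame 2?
(4.4, -6.4)

The orange star was at (7.5, 13.9) in frame 1 and (11.9, 7.5) in frame 2.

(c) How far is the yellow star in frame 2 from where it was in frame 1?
5.8

The yellow star moved from (11.2, 17.4) to (10.9, 11.6), a distance of √(0.3² + 5.8²) ≈ 5.8.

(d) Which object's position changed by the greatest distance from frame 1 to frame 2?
the orange star

(moved 7.8; next 6.5)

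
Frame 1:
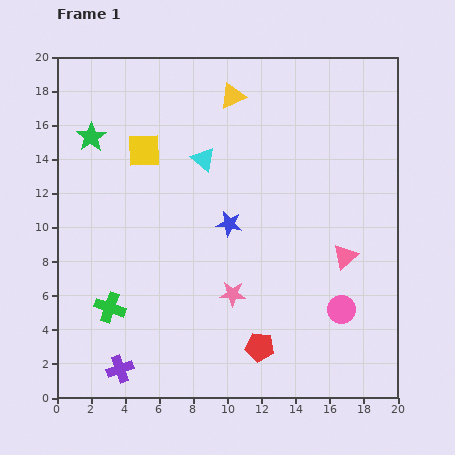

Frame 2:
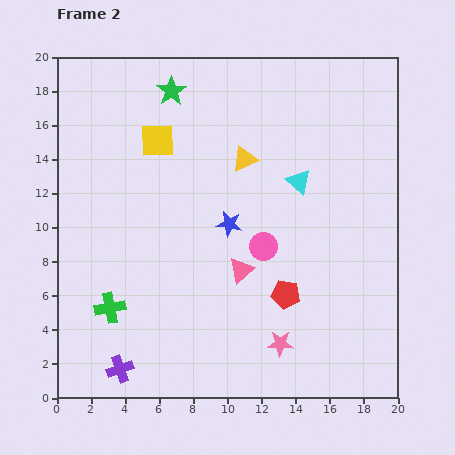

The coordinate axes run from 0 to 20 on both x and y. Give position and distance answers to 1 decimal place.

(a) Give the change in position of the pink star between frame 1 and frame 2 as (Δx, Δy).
(2.8, -2.9)

The pink star was at (10.3, 6.1) in frame 1 and (13.1, 3.2) in frame 2.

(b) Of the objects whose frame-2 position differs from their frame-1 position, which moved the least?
the yellow square

(moved 1.0)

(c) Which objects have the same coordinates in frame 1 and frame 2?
the purple cross, the green cross, the blue star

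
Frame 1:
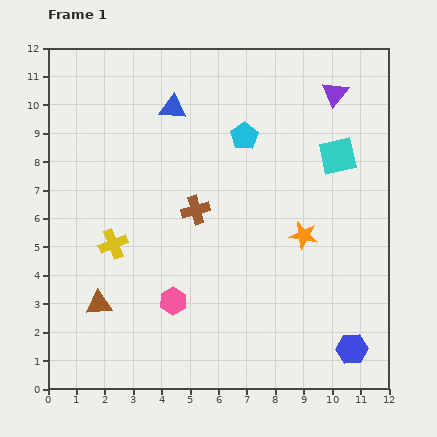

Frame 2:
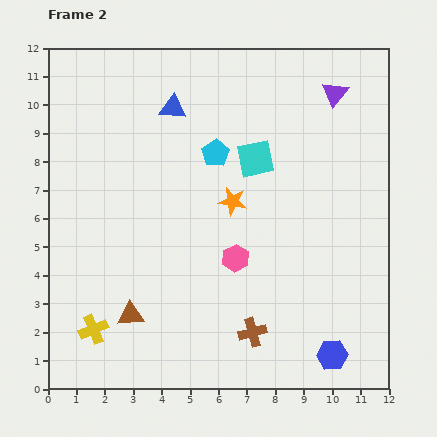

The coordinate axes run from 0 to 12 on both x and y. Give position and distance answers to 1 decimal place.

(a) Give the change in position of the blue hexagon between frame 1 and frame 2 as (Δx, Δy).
(-0.7, -0.2)

The blue hexagon was at (10.7, 1.4) in frame 1 and (10.0, 1.2) in frame 2.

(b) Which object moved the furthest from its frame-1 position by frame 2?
the brown cross

(moved 4.7; next 3.1)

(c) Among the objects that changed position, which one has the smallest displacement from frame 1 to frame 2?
the blue hexagon

(moved 0.7)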